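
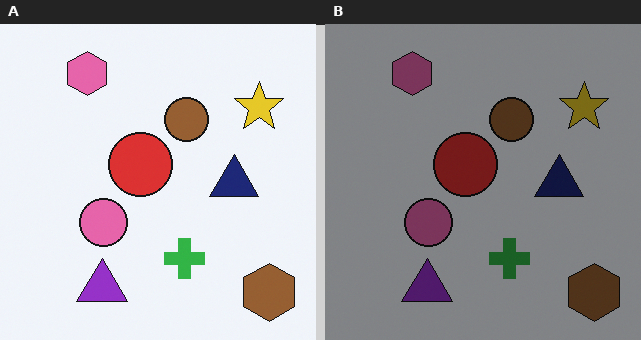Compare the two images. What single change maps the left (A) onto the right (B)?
It was substantially darkened.

Every pixel — background and shapes alike — is uniformly darkened.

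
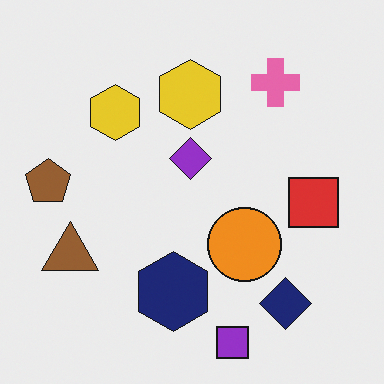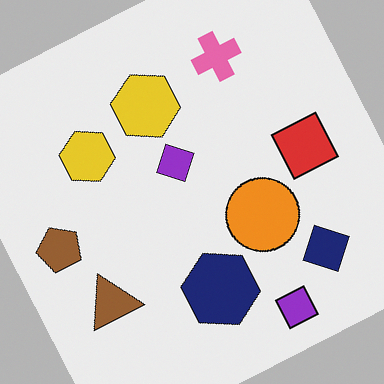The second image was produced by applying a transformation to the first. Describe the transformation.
The transformation is: rotated counter-clockwise by a clearly visible amount.

Every shape is tilted by the same angle and the image corners show triangular fill wedges — a whole-image rotation by a non-right angle.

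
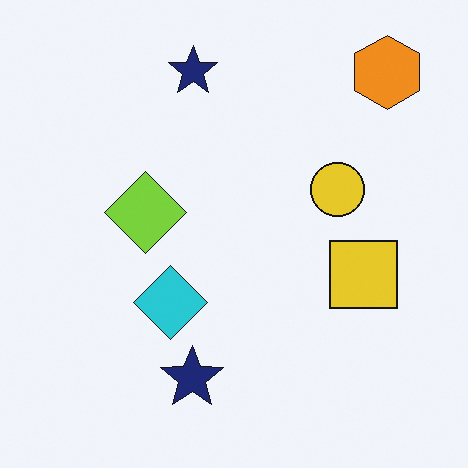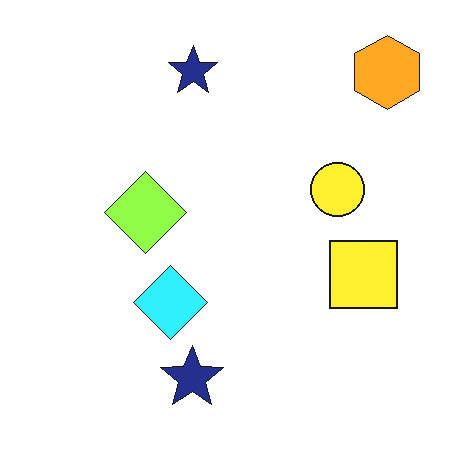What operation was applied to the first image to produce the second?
The second image is the first slightly brightened.

Every pixel — background and shapes alike — is uniformly brightened.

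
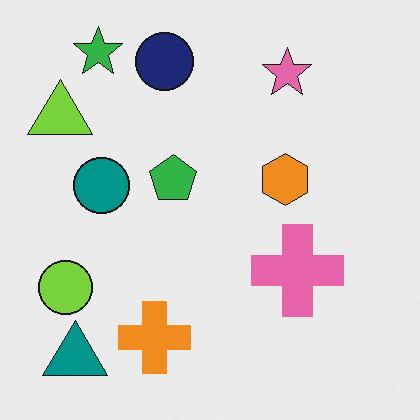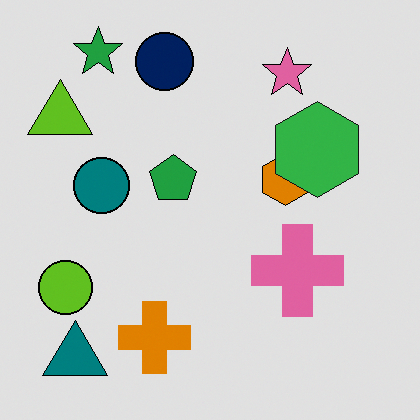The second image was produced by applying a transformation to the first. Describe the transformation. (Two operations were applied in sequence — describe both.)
The image was moderately posterized, then overlaid with an additional green hexagon.

Each flat color has snapped to a coarser quantized level — most visibly, the near-white background has dropped to a flat grey. A green hexagon appears in the second image that is absent from the first.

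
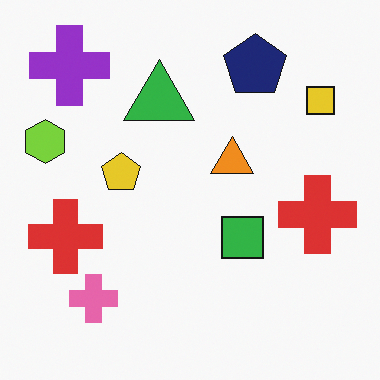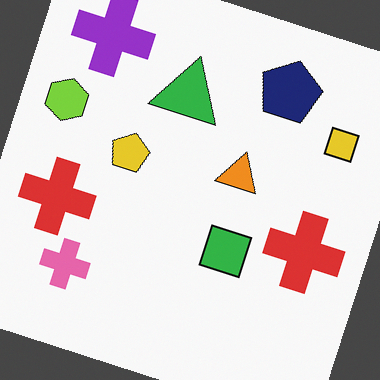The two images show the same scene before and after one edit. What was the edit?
The second image is the first rotated clockwise by a clearly visible amount.

Every shape is tilted by the same angle and the image corners show triangular fill wedges — a whole-image rotation by a non-right angle.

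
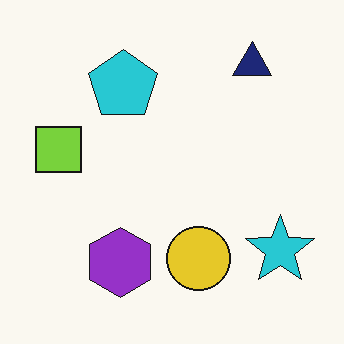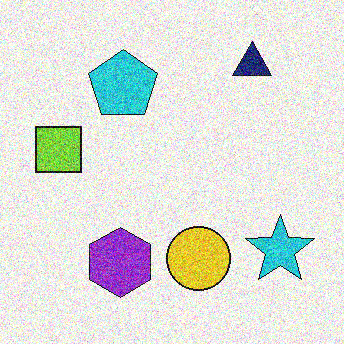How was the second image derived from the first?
The second image is the first degraded with a thick layer of grain.

Random speckle covers the whole image, including the flat background.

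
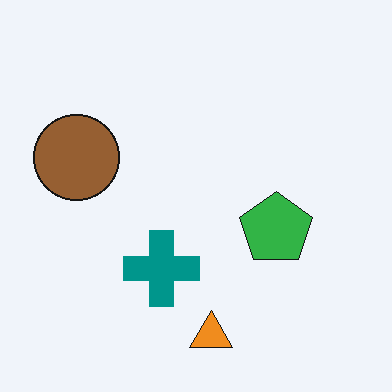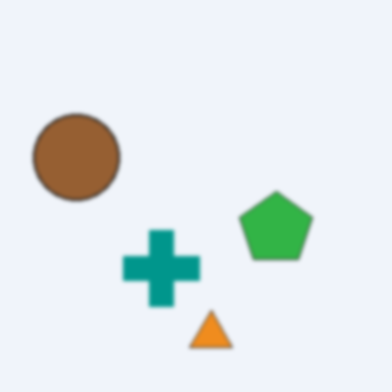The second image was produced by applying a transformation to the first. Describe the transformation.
The image was slightly softened.

Shape edges and outlines are uniformly softened across the whole image.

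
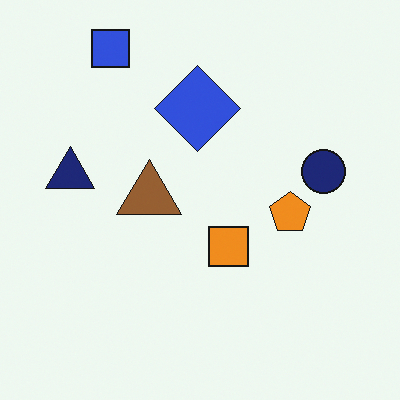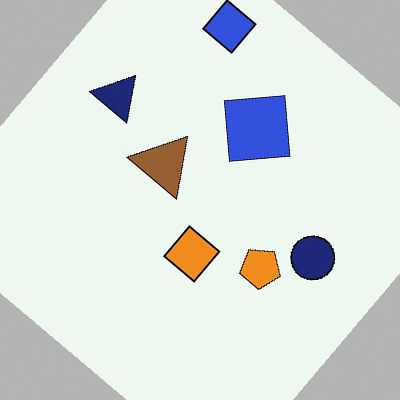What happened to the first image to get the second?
The second image is the first rotated clockwise by a large amount — several tens of degrees.

Every shape is tilted by the same angle and the image corners show triangular fill wedges — a whole-image rotation by a non-right angle.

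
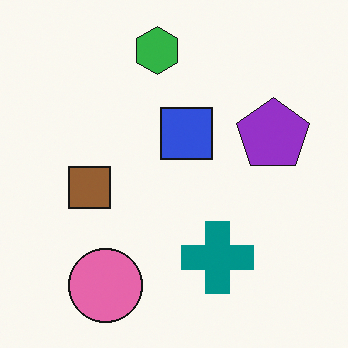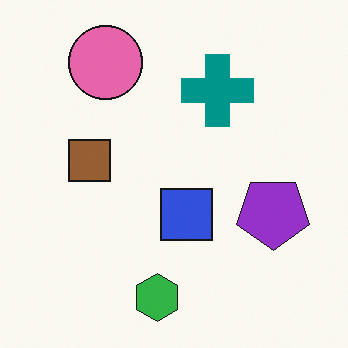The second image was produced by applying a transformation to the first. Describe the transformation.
The transformation is: flipped vertically (top ↔ bottom).

The green hexagon is in the top of the first image and the bottom of the second — shapes on opposite sides of the horizontal midline have swapped in a mirror flip.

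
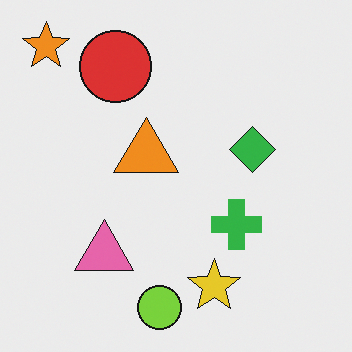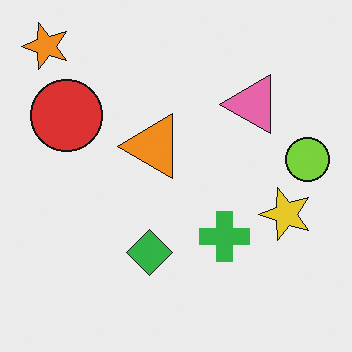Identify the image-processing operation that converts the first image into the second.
The transformation is: transposed (reflected across the top-left ↔ bottom-right diagonal).

Shapes have swapped their row and column positions — what was in the top-right is now in the bottom-left — a diagonal reflection.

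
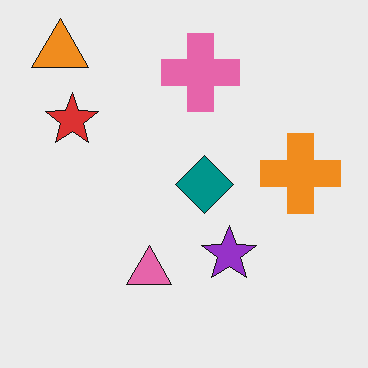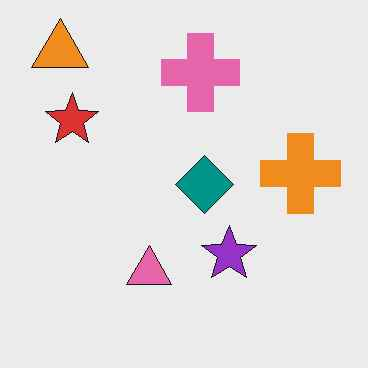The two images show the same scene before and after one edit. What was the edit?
JPEG-compressed with visible artifacts.

Blocky 8×8 compression artifacts appear around shape edges and the flat background shows ringing — characteristic JPEG degradation.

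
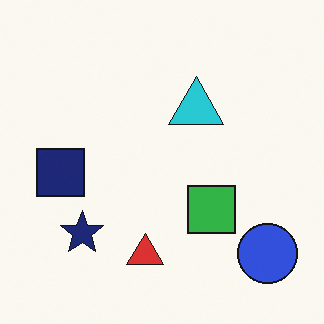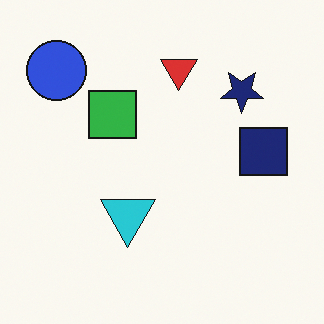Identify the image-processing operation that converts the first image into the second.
It was rotated 180°.

The blue circle sits in the bottom-right of the first image and the top-left of the second — consistent with a whole-image 180° rotation.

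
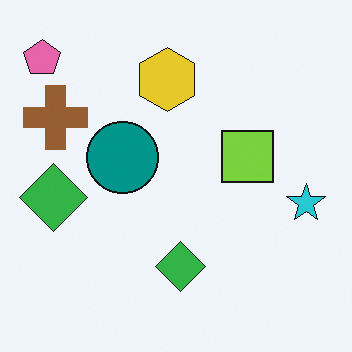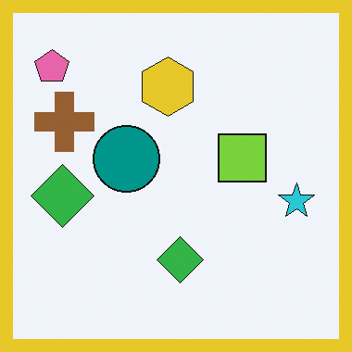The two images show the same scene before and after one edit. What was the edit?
The second image is the first framed with a yellow border.

A solid yellow frame runs around the edge of the second image, with the content slightly shrunk inside it.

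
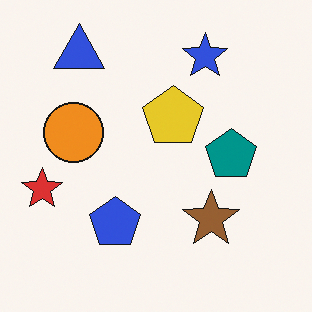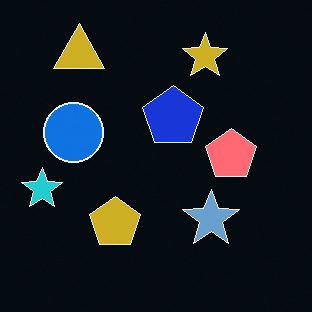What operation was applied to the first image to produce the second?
The second image is the first color-inverted (negative).

The light background has become dark and every shape's color is its complement — a photographic negative.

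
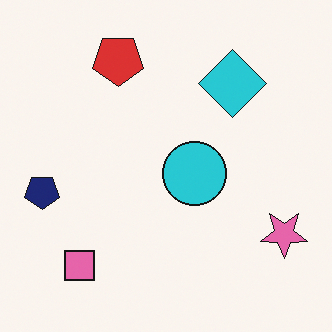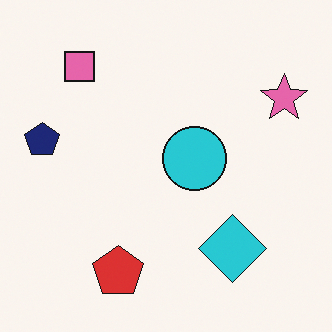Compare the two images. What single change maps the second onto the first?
Flipped vertically (top ↔ bottom).

The red pentagon is in the bottom of the second image and the top of the first — shapes on opposite sides of the horizontal midline have swapped in a mirror flip.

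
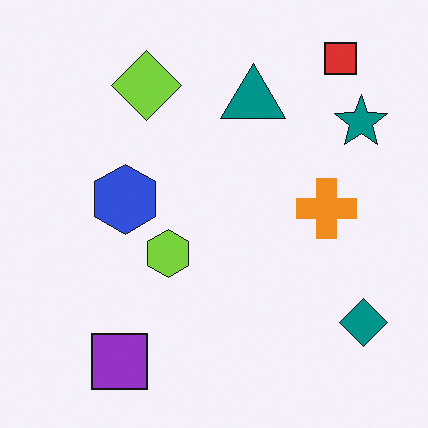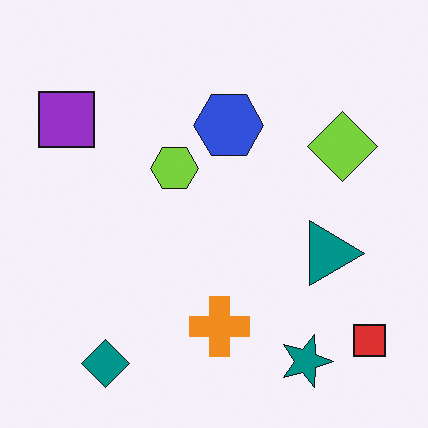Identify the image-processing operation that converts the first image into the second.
The second image is the first rotated 90° clockwise.

The red square sits in the top-right of the first image and the bottom-right of the second — consistent with a whole-image 90° clockwise rotation.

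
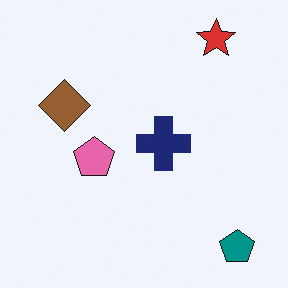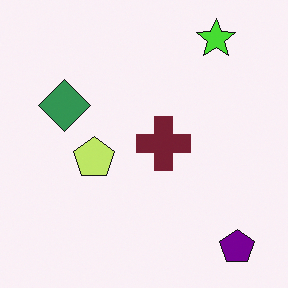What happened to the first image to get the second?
The second image is the first hue-shifted noticeably.

Every shape's color has rotated by the same amount around the hue wheel — a uniform hue shift.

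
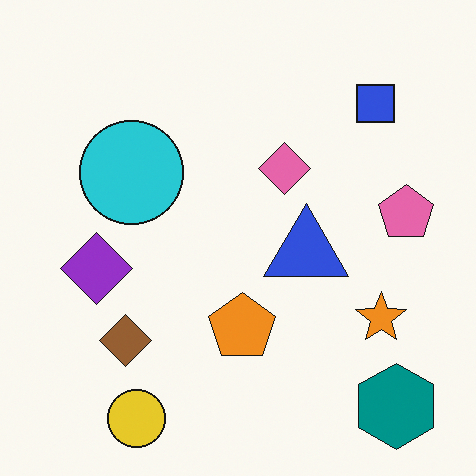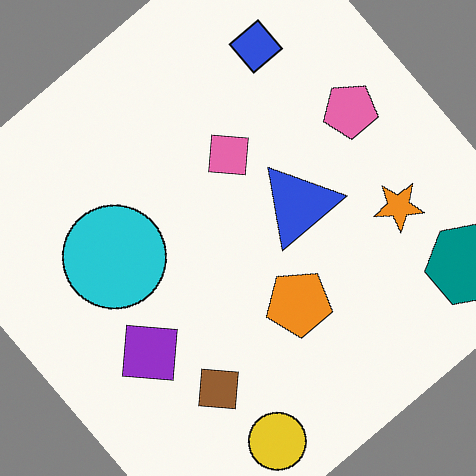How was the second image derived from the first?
The second image is the first rotated counter-clockwise by a large amount — several tens of degrees.

Every shape is tilted by the same angle and the image corners show triangular fill wedges — a whole-image rotation by a non-right angle.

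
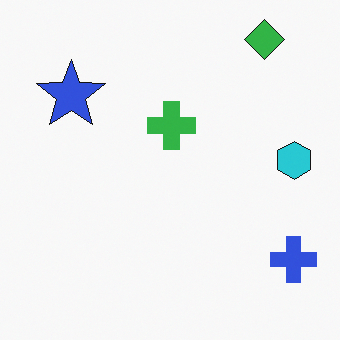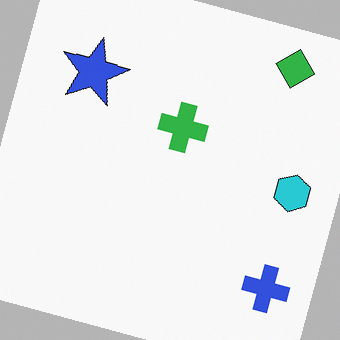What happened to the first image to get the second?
The transformation is: rotated clockwise by a moderate amount.

Every shape is tilted by the same angle and the image corners show triangular fill wedges — a whole-image rotation by a non-right angle.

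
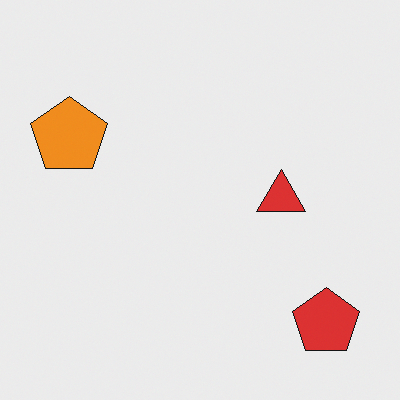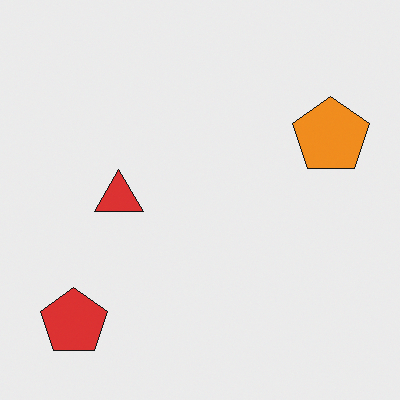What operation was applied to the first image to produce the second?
The image was flipped horizontally (left ↔ right).

The orange pentagon is in the left of the first image and the right of the second — shapes on opposite sides of the vertical midline have swapped in a mirror flip.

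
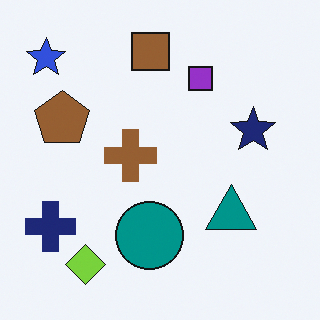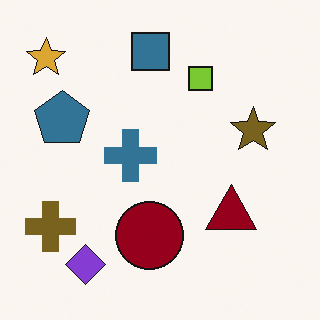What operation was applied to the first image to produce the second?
The image was hue-shifted through roughly half the color wheel.

Every shape's color has rotated by the same amount around the hue wheel — a uniform hue shift.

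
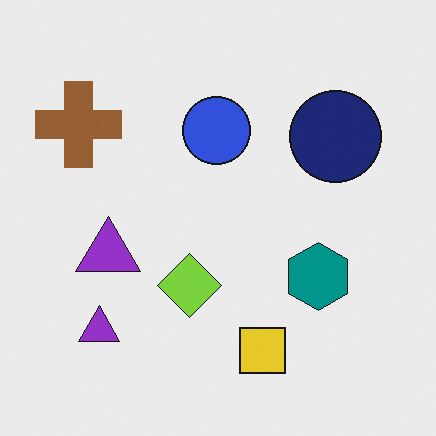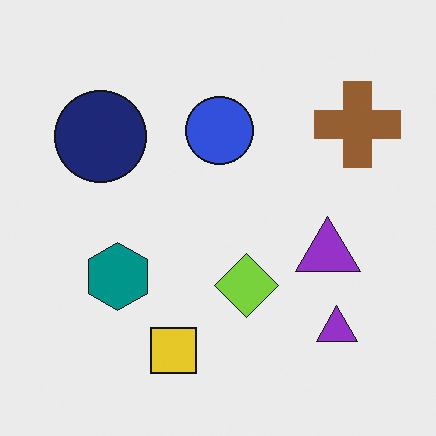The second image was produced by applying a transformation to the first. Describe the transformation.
The second image is the first flipped horizontally (left ↔ right).

The brown cross is in the top-left of the first image and the top-right of the second — shapes on opposite sides of the vertical midline have swapped in a mirror flip.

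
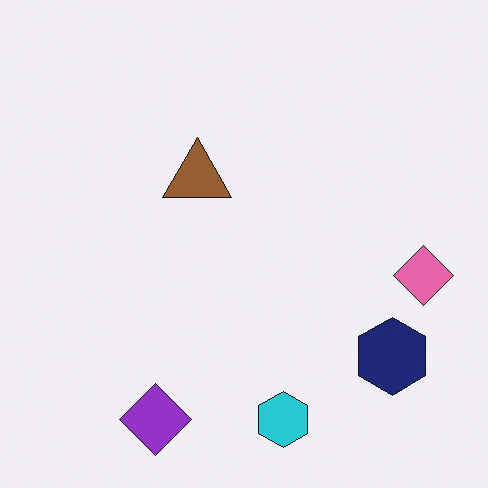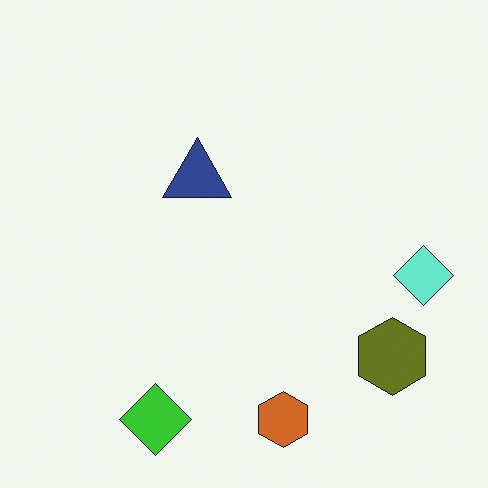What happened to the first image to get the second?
It was hue-shifted by a large amount.

Every shape's color has rotated by the same amount around the hue wheel — a uniform hue shift.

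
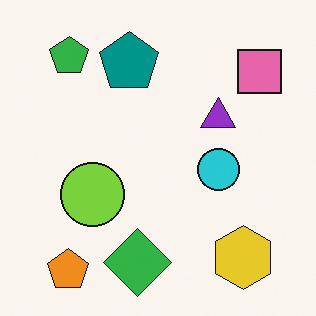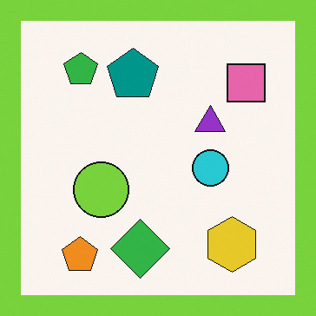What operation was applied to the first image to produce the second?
This is the original image framed with a lime border.

A solid lime frame runs around the edge of the second image, with the content slightly shrunk inside it.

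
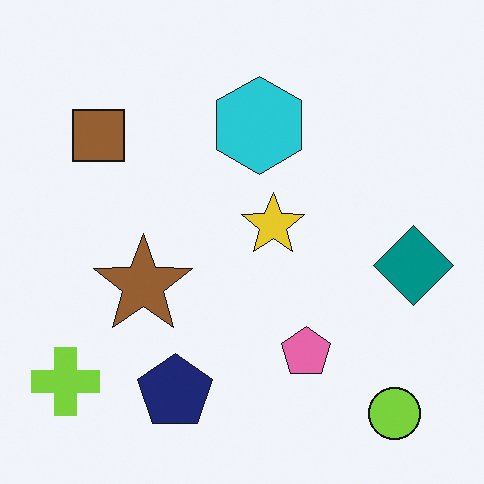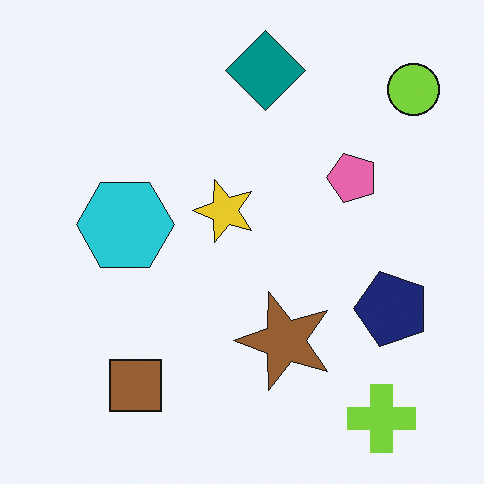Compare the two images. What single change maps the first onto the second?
The second image is the first rotated 90° counter-clockwise.

The lime circle sits in the bottom-right of the first image and the top-right of the second — consistent with a whole-image 90° counter-clockwise rotation.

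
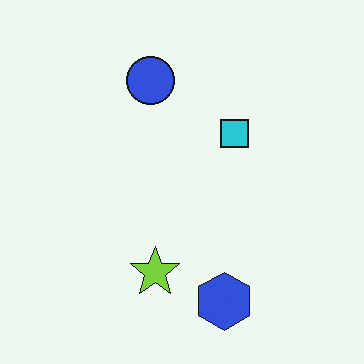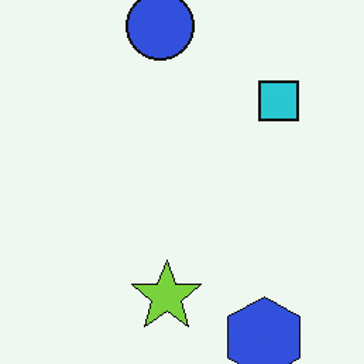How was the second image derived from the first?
Cropped to a modestly smaller region and rescaled.

The visible shapes are larger and the field of view is narrower; shapes near the original edges may be partly or wholly outside the frame — a crop-and-rescale.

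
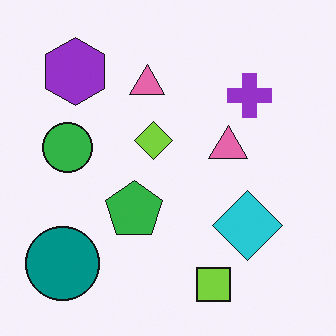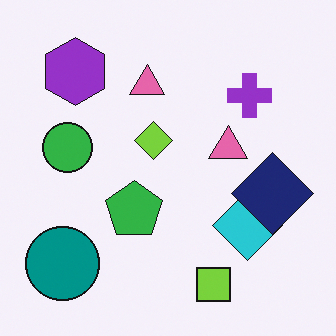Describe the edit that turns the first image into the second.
This is the original image overlaid with an additional navy diamond.

A navy diamond appears in the second image that is absent from the first.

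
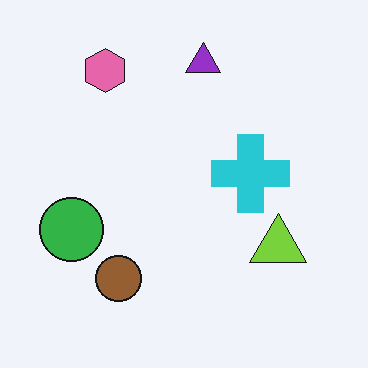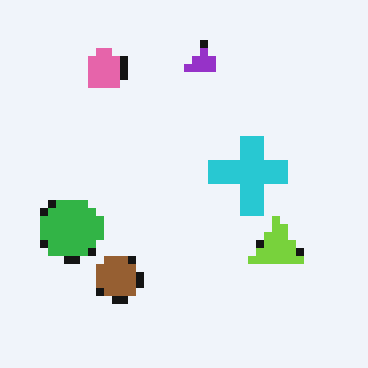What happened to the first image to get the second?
This is the original image moderately pixelated.

Shapes are reduced to large square blocks; fine edges and outlines are lost — a downscale-then-upscale (mosaic) effect.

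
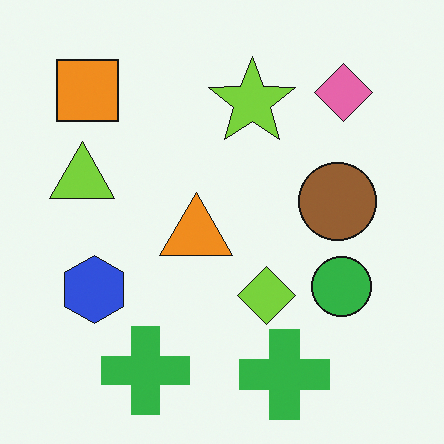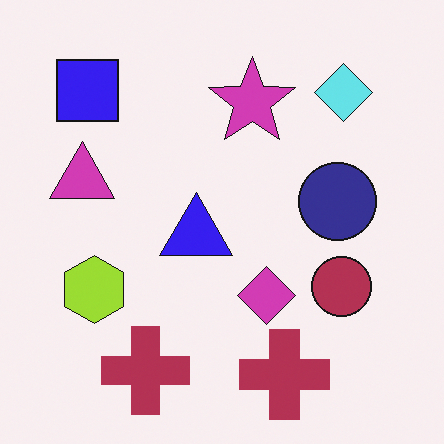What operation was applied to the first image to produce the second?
It was hue-shifted by a large amount.

Every shape's color has rotated by the same amount around the hue wheel — a uniform hue shift.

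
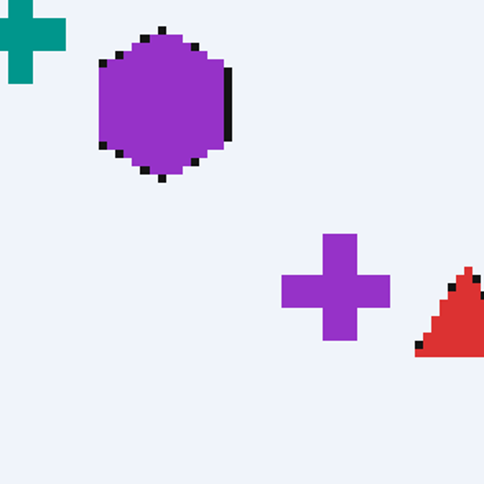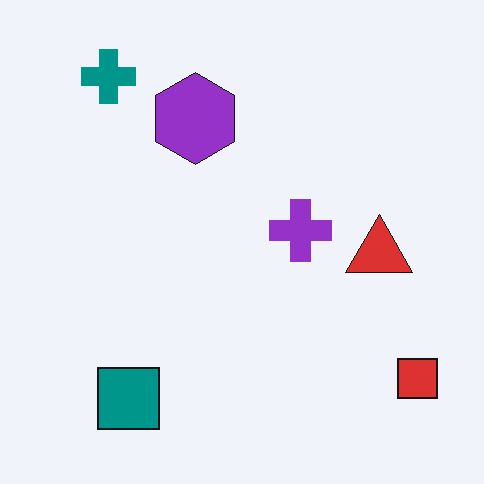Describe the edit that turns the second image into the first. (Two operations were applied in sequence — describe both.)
It was lightly pixelated (a mild mosaic effect), then cropped to a noticeably smaller region and rescaled.

Shapes are reduced to large square blocks; fine edges and outlines are lost — a downscale-then-upscale (mosaic) effect. The visible shapes are larger and the field of view is narrower; shapes near the original edges may be partly or wholly outside the frame — a crop-and-rescale.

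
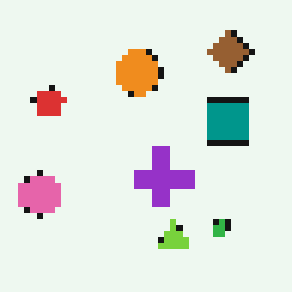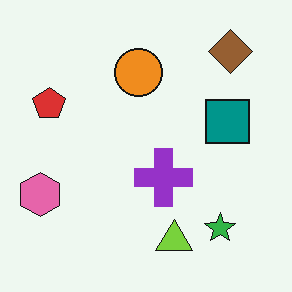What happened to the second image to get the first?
The image was pixelated into visible square blocks.

Shapes are reduced to large square blocks; fine edges and outlines are lost — a downscale-then-upscale (mosaic) effect.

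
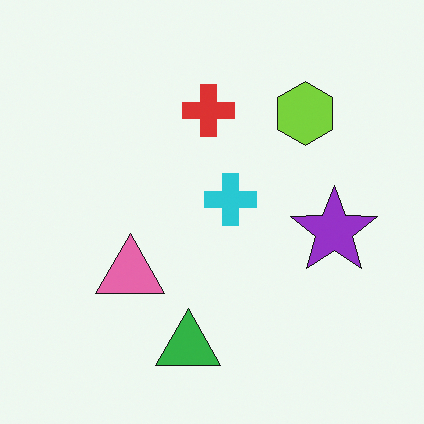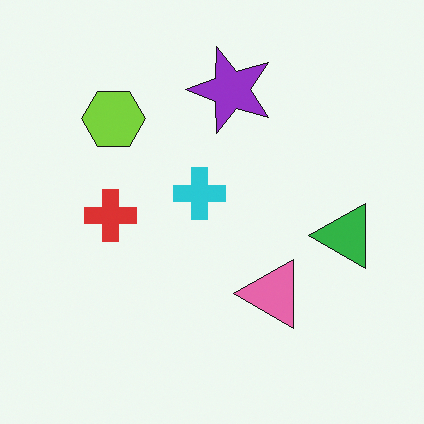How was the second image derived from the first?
The image was rotated 90° counter-clockwise.

The green triangle sits in the bottom of the first image and the right of the second — consistent with a whole-image 90° counter-clockwise rotation.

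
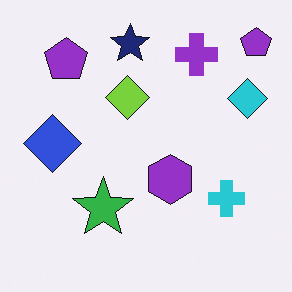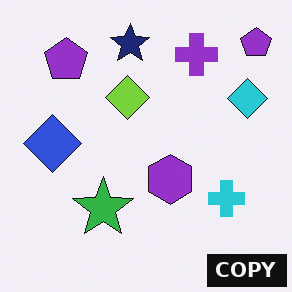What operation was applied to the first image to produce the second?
The second image is the first watermarked with the text "COPY" in the lower-right corner.

A dark label reading "COPY" appears in the lower-right corner.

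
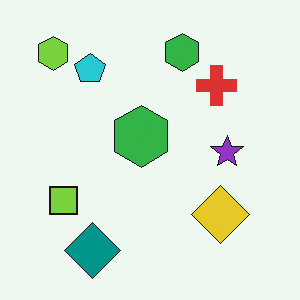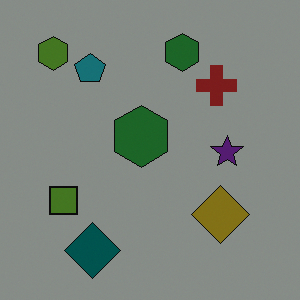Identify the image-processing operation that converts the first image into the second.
The second image is the first noticeably darkened.

Every pixel — background and shapes alike — is uniformly darkened.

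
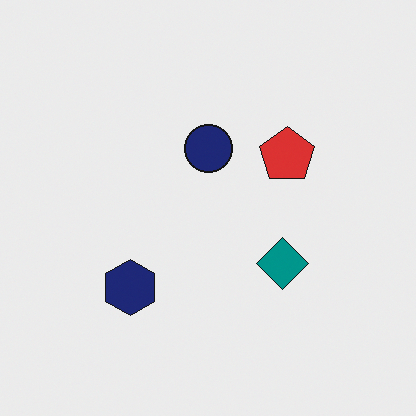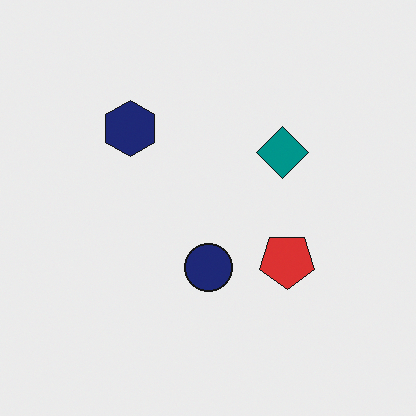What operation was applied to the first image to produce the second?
This is the original image flipped vertically (top ↔ bottom).

The navy hexagon is in the bottom-left of the first image and the top-left of the second — shapes on opposite sides of the horizontal midline have swapped in a mirror flip.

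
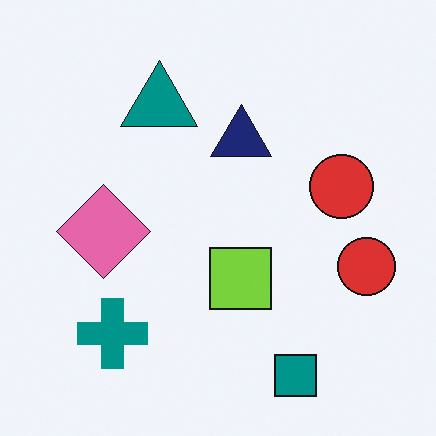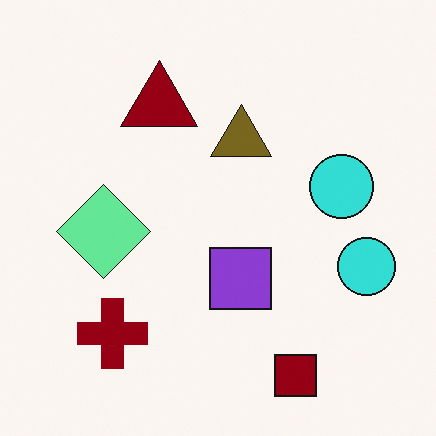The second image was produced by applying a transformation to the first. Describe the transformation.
This is the original image hue-shifted by a large amount.

Every shape's color has rotated by the same amount around the hue wheel — a uniform hue shift.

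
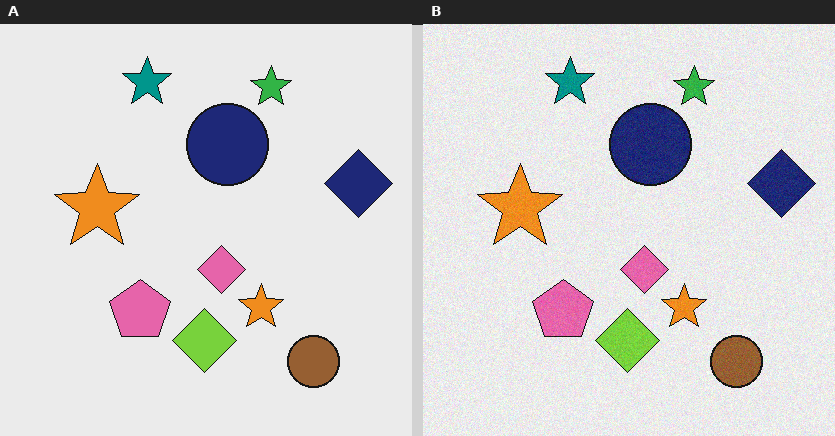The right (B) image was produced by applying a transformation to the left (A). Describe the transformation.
Degraded with subtle gaussian noise.

Random speckle covers the whole image, including the flat background.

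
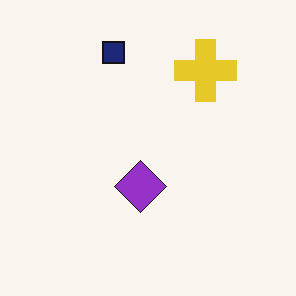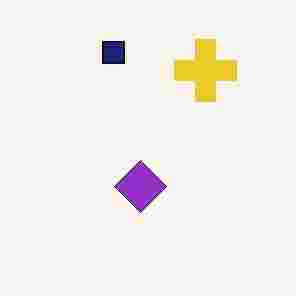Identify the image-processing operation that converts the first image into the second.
Heavily JPEG-compressed with obvious blocking artifacts.

Blocky 8×8 compression artifacts appear around shape edges and the flat background shows ringing — characteristic JPEG degradation.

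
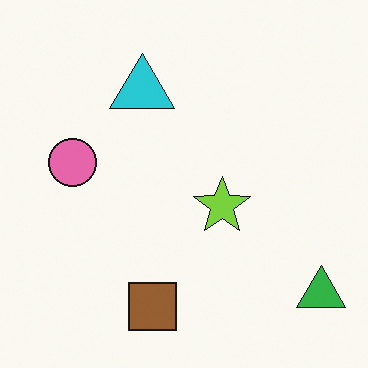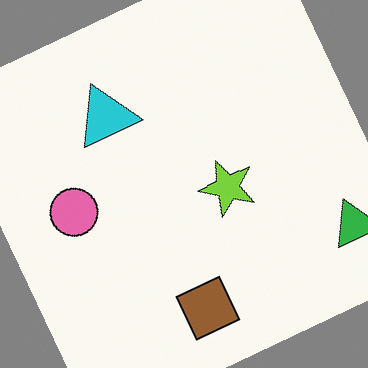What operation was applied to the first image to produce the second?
This is the original image rotated counter-clockwise by a clearly visible amount.

Every shape is tilted by the same angle and the image corners show triangular fill wedges — a whole-image rotation by a non-right angle.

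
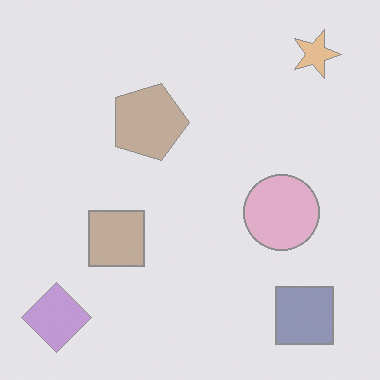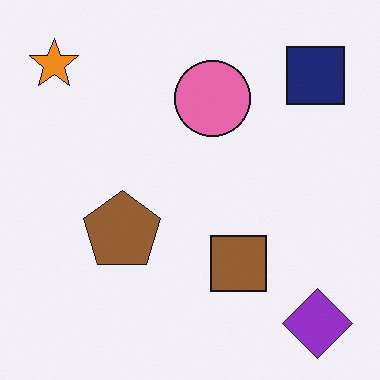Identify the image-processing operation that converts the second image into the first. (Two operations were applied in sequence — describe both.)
The image was rotated 90° clockwise, then washed out (contrast reduced).

The orange star sits in the top-left of the second image and the top-right of the first — consistent with a whole-image 90° clockwise rotation. Tones are pushed toward mid-grey across the whole image — a global contrast change.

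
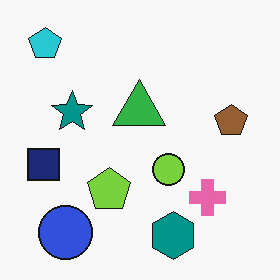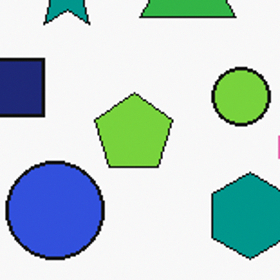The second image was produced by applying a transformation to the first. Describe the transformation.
Cropped to a noticeably smaller region and rescaled.

The visible shapes are larger and the field of view is narrower; shapes near the original edges may be partly or wholly outside the frame — a crop-and-rescale.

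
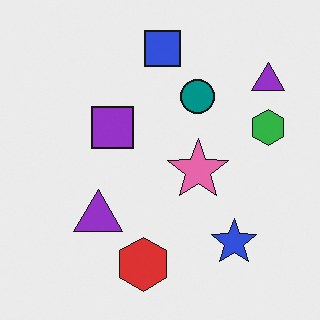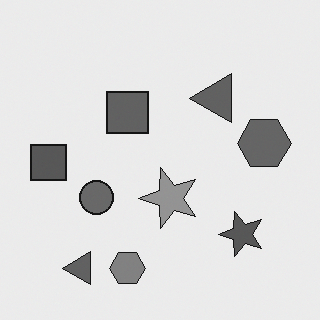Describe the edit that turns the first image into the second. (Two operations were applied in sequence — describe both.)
The transformation is: converted to grayscale, then transposed (reflected across the top-left ↔ bottom-right diagonal).

All color is removed — every shape is now a shade of grey. Shapes have swapped their row and column positions — what was in the top-right is now in the bottom-left — a diagonal reflection.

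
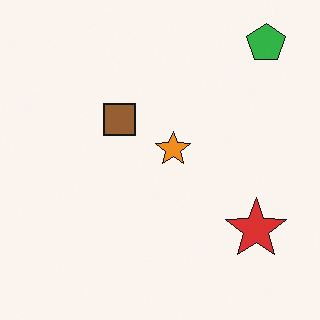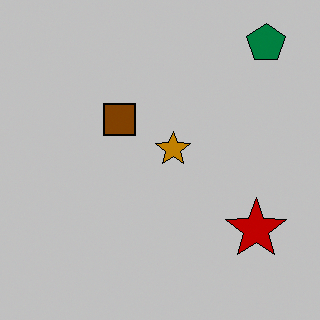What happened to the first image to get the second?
It was heavily posterized to just a handful of flat colors.

Each flat color has snapped to a coarser quantized level — most visibly, the near-white background has dropped to a flat grey.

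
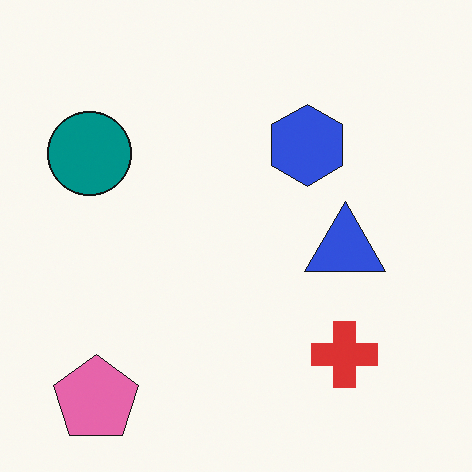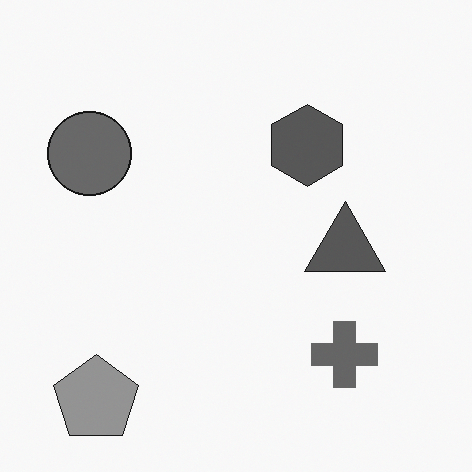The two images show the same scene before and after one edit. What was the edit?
This is the original image converted to grayscale.

All color is removed — every shape is now a shade of grey.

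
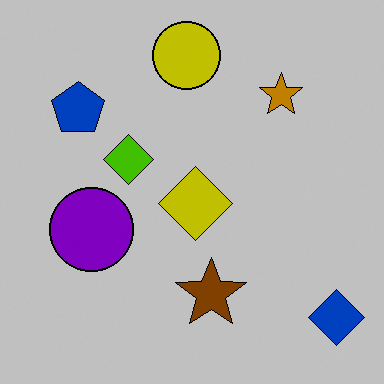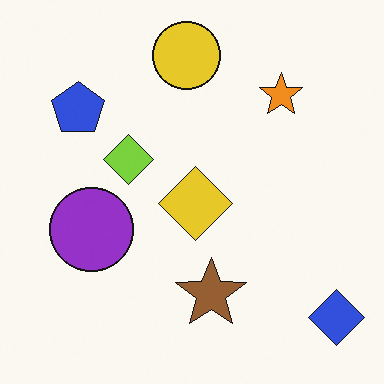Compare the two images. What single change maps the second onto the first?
This is the original image heavily posterized to just a handful of flat colors.

Each flat color has snapped to a coarser quantized level — most visibly, the near-white background has dropped to a flat grey.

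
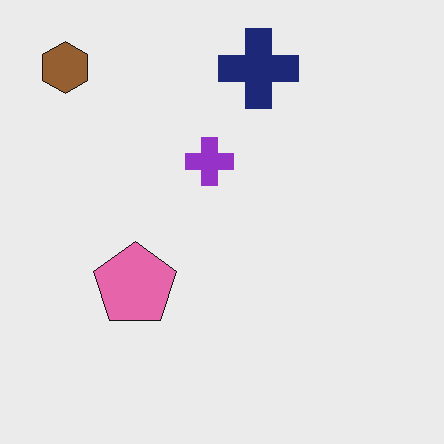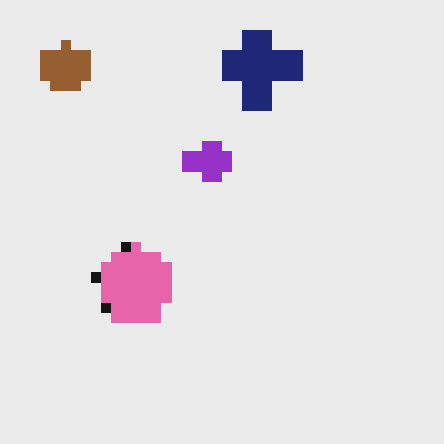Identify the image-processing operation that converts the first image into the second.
It was heavily pixelated into large blocks.

Shapes are reduced to large square blocks; fine edges and outlines are lost — a downscale-then-upscale (mosaic) effect.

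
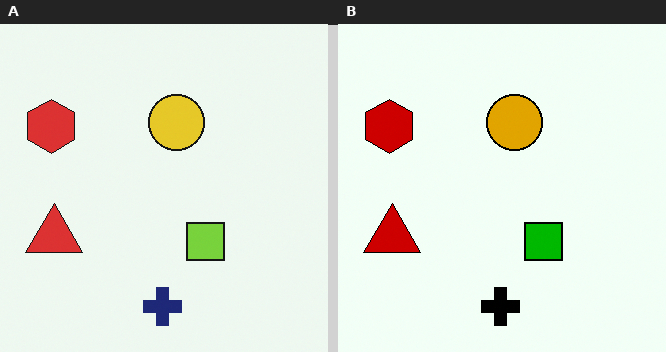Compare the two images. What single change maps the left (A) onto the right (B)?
This is the original image boosted in contrast.

Tones are pushed away from mid-grey across the whole image — a global contrast change.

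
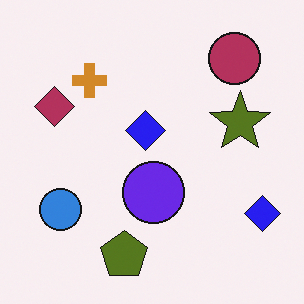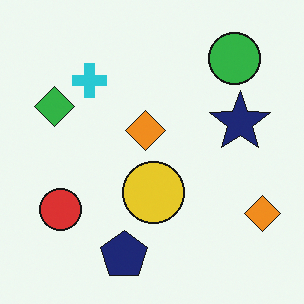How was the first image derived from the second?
Hue-shifted by a large amount.

Every shape's color has rotated by the same amount around the hue wheel — a uniform hue shift.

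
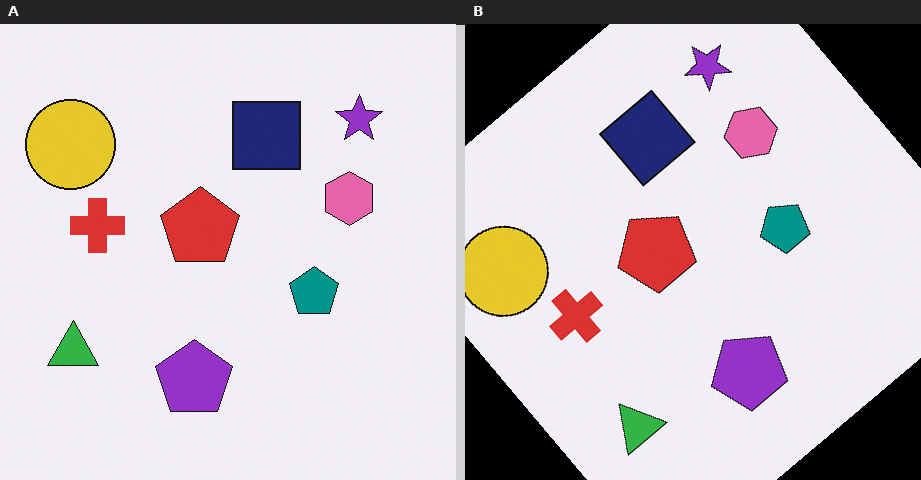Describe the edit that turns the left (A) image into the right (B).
Rotated counter-clockwise by a large amount — several tens of degrees.

Every shape is tilted by the same angle and the image corners show triangular fill wedges — a whole-image rotation by a non-right angle.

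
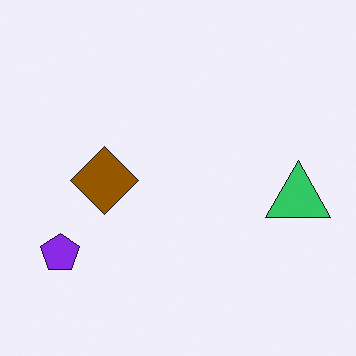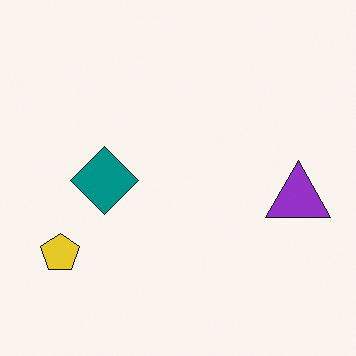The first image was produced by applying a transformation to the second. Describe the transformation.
The first image is the second hue-shifted by a large amount.

Every shape's color has rotated by the same amount around the hue wheel — a uniform hue shift.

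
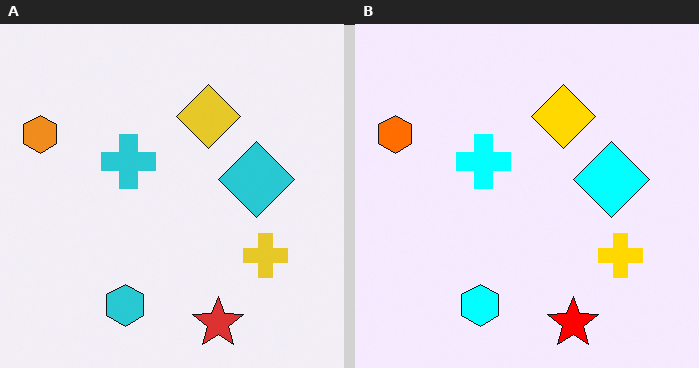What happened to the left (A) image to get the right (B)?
The transformation is: heavily oversaturated.

All colors are more vivid — a global saturation change.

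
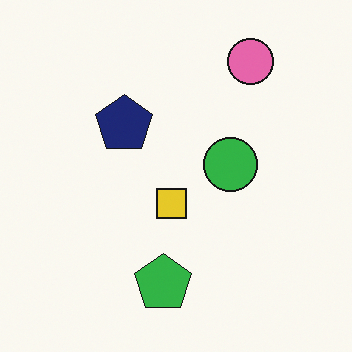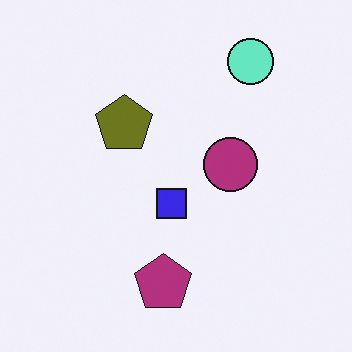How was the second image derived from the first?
It was hue-shifted by a large amount.

Every shape's color has rotated by the same amount around the hue wheel — a uniform hue shift.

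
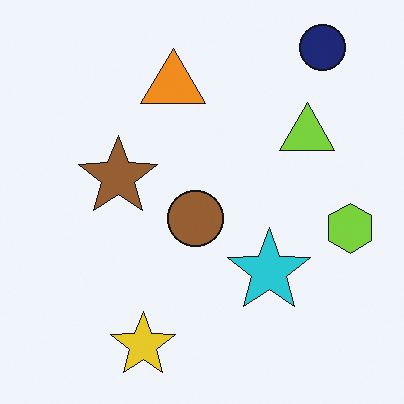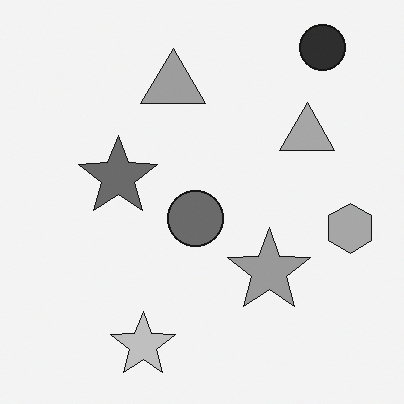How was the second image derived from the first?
The transformation is: converted to grayscale.

All color is removed — every shape is now a shade of grey.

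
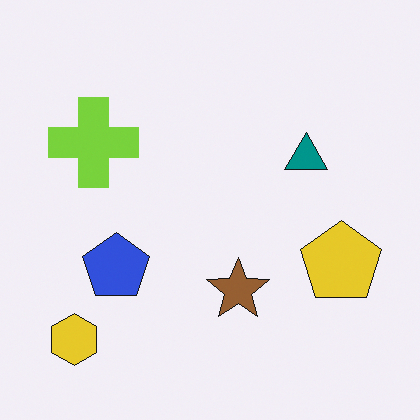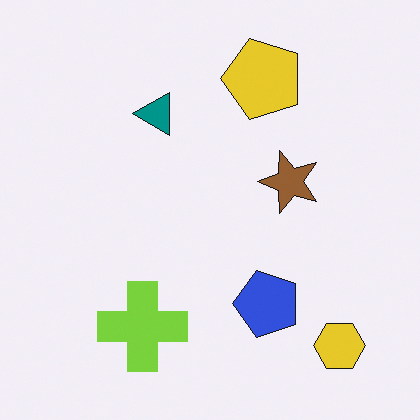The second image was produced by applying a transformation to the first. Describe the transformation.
Rotated 90° counter-clockwise.

The yellow hexagon sits in the bottom-left of the first image and the bottom-right of the second — consistent with a whole-image 90° counter-clockwise rotation.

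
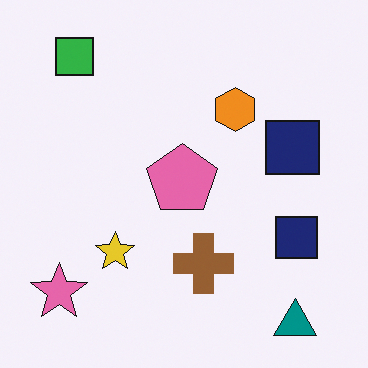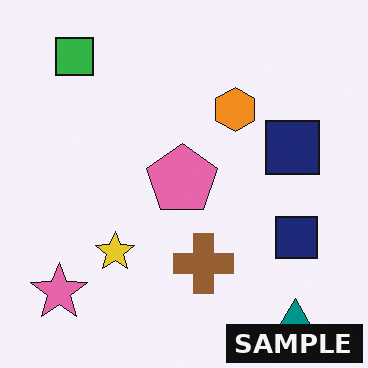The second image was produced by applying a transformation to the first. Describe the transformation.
The transformation is: watermarked with the text "SAMPLE" in the lower-right corner.

A dark label reading "SAMPLE" appears in the lower-right corner.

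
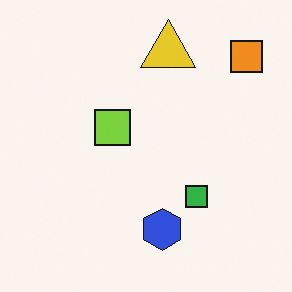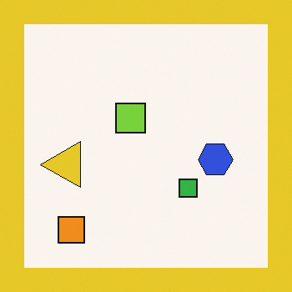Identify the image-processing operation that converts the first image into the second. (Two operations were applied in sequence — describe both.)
Transposed (reflected across the top-left ↔ bottom-right diagonal), then framed with a yellow border.

Shapes have swapped their row and column positions — what was in the top-right is now in the bottom-left — a diagonal reflection. A solid yellow frame runs around the edge of the second image, with the content slightly shrunk inside it.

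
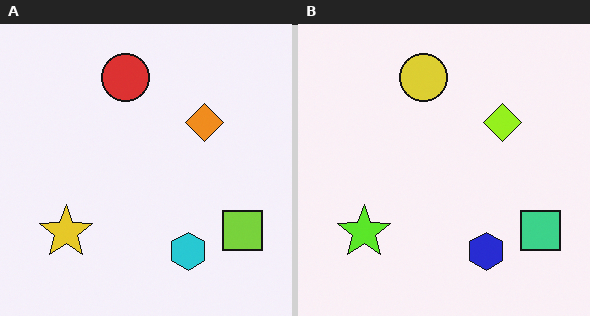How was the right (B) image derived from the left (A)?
The right (B) image is the left (A) hue-shifted slightly.

Every shape's color has rotated by the same amount around the hue wheel — a uniform hue shift.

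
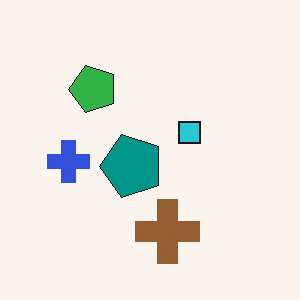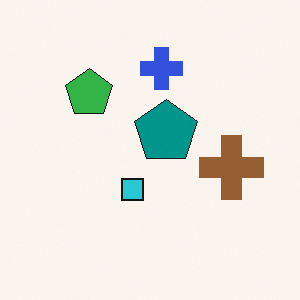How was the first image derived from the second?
The first image is the second transposed (reflected across the top-left ↔ bottom-right diagonal).

Shapes have swapped their row and column positions — what was in the top-right is now in the bottom-left — a diagonal reflection.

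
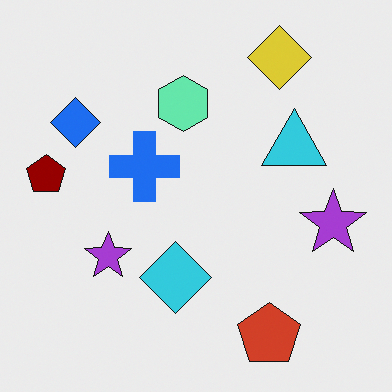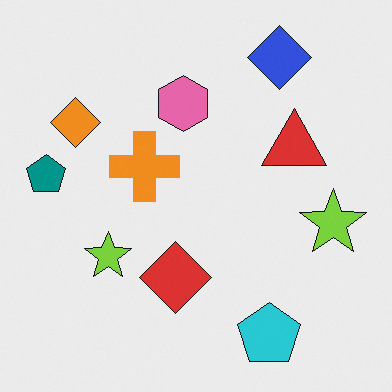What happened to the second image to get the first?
It was hue-shifted through roughly half the color wheel.

Every shape's color has rotated by the same amount around the hue wheel — a uniform hue shift.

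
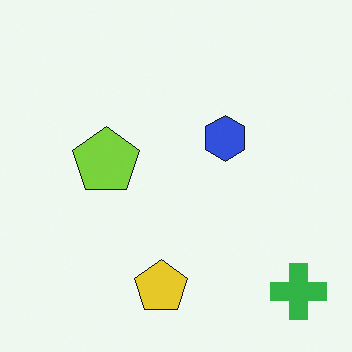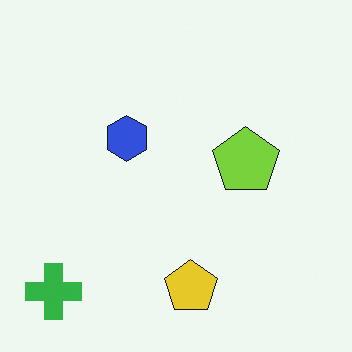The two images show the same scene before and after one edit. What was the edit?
The image was flipped horizontally (left ↔ right).

The green cross is in the bottom-right of the first image and the bottom-left of the second — shapes on opposite sides of the vertical midline have swapped in a mirror flip.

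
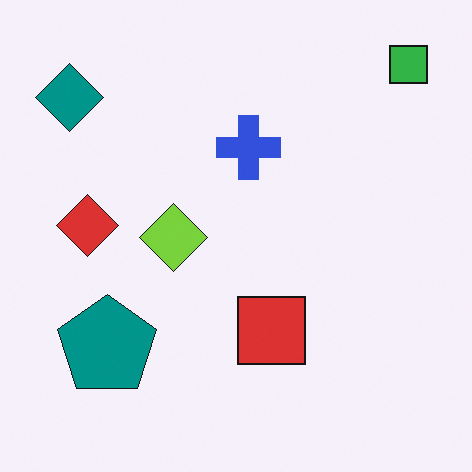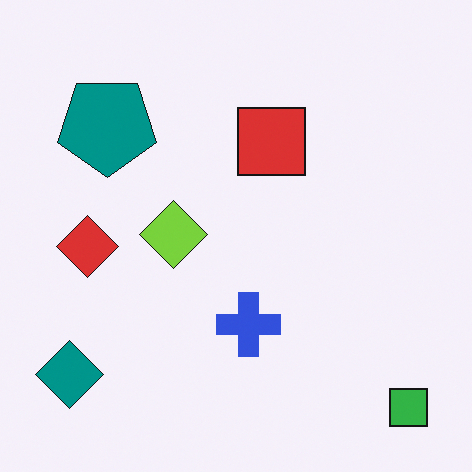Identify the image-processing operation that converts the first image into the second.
This is the original image flipped vertically (top ↔ bottom).

The green square is in the top-right of the first image and the bottom-right of the second — shapes on opposite sides of the horizontal midline have swapped in a mirror flip.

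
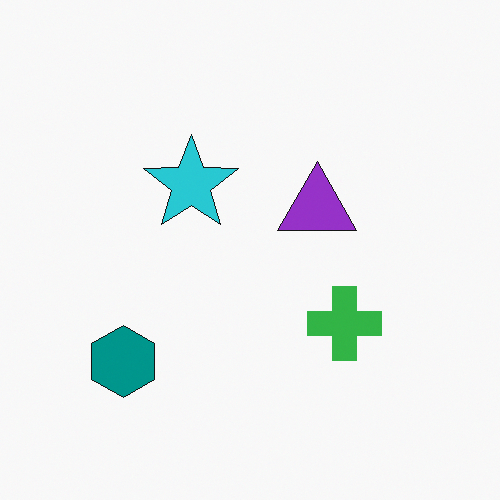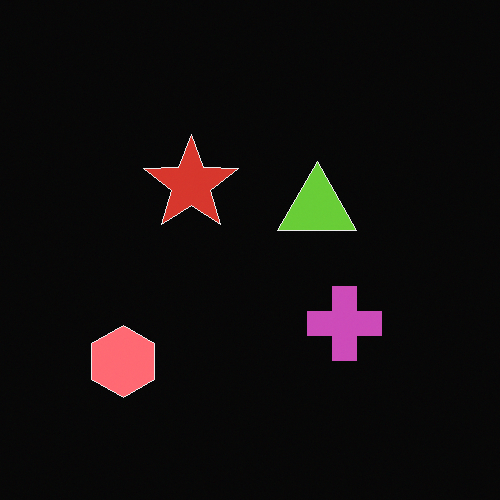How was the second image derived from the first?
Color-inverted (negative).

The light background has become dark and every shape's color is its complement — a photographic negative.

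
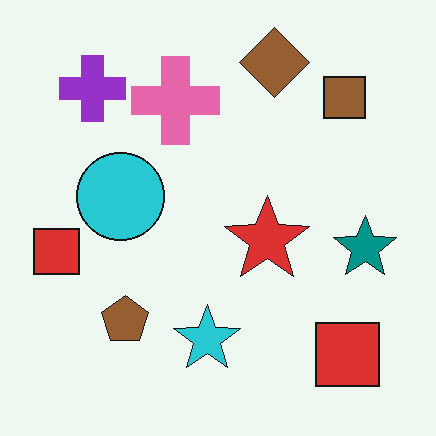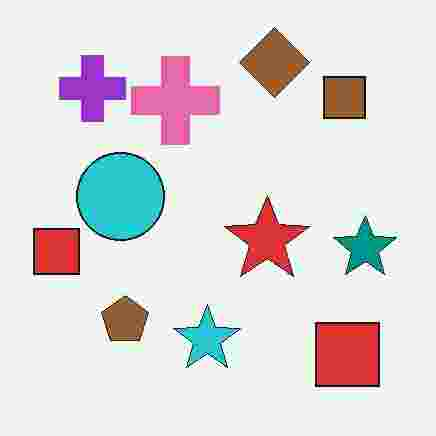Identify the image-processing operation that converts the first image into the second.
The image was heavily JPEG-compressed with obvious blocking artifacts.

Blocky 8×8 compression artifacts appear around shape edges and the flat background shows ringing — characteristic JPEG degradation.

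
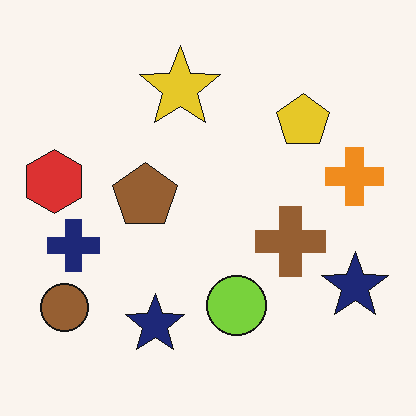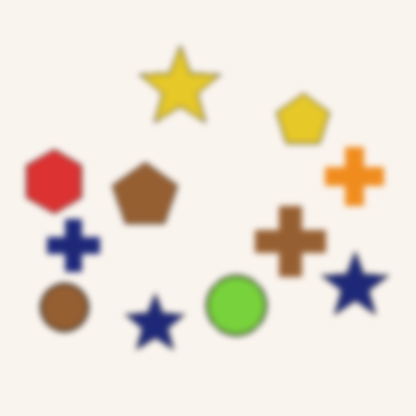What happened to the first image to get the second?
Noticeably gaussian-blurred.

Shape edges and outlines are uniformly softened across the whole image.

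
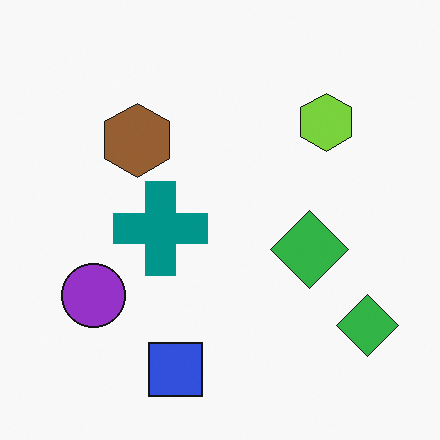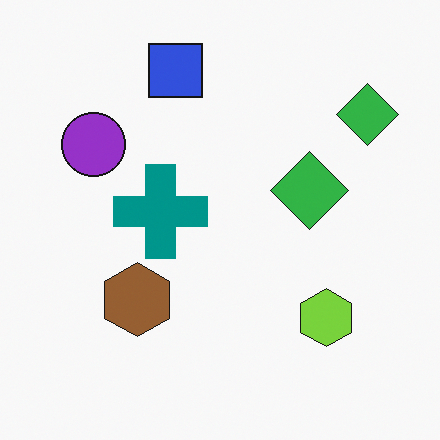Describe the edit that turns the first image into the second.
The image was flipped vertically (top ↔ bottom).

The blue square is in the bottom of the first image and the top of the second — shapes on opposite sides of the horizontal midline have swapped in a mirror flip.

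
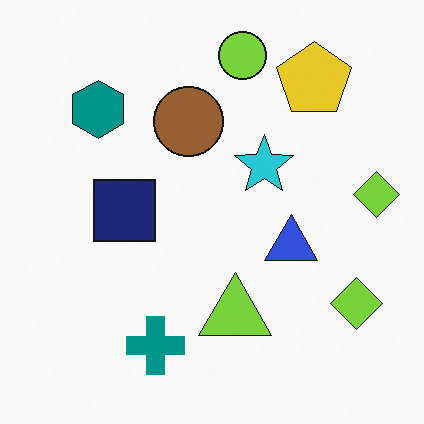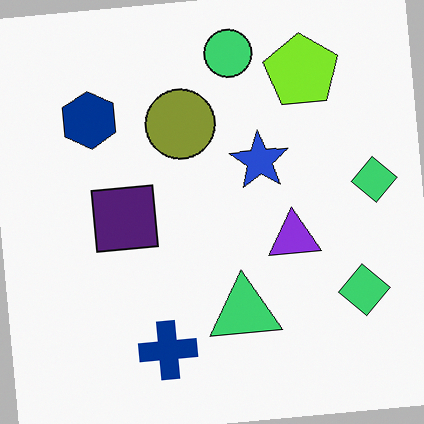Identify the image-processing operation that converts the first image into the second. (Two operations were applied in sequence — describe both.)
This is the original image hue-shifted slightly, then rotated counter-clockwise by a few degrees.

Every shape's color has rotated by the same amount around the hue wheel — a uniform hue shift. Every shape is tilted by the same angle and the image corners show triangular fill wedges — a whole-image rotation by a non-right angle.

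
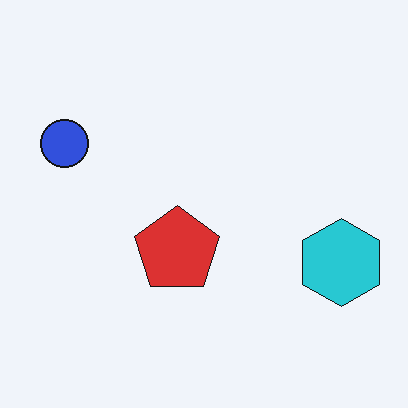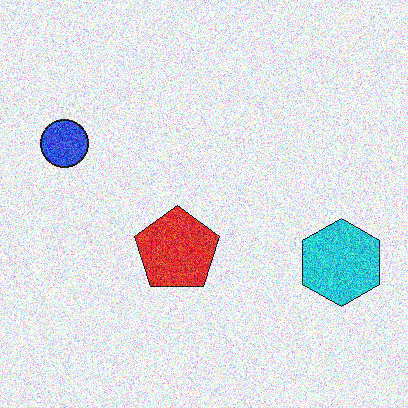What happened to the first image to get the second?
The transformation is: degraded with a thick layer of grain.

Random speckle covers the whole image, including the flat background.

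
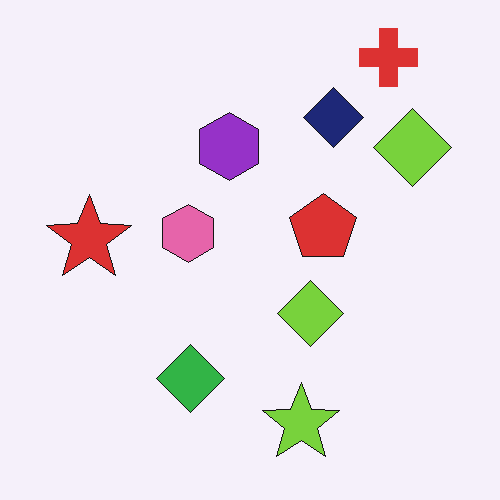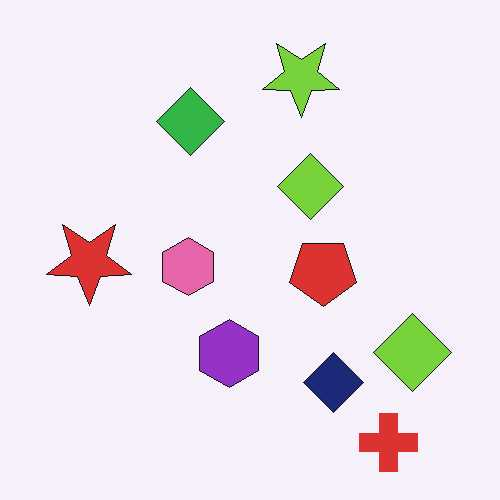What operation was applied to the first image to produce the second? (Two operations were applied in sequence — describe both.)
The transformation is: flipped vertically (top ↔ bottom), then given moderate JPEG compression.

The red cross is in the top-right of the first image and the bottom-right of the second — shapes on opposite sides of the horizontal midline have swapped in a mirror flip. Blocky 8×8 compression artifacts appear around shape edges and the flat background shows ringing — characteristic JPEG degradation.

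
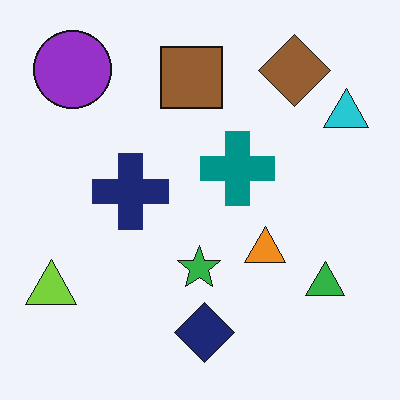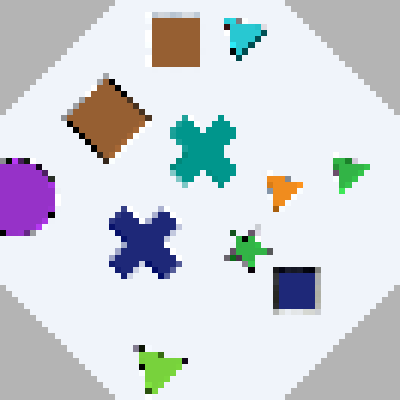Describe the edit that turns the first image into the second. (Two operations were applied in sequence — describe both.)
Rotated counter-clockwise by a large amount — several tens of degrees, then moderately pixelated.

Every shape is tilted by the same angle and the image corners show triangular fill wedges — a whole-image rotation by a non-right angle. Shapes are reduced to large square blocks; fine edges and outlines are lost — a downscale-then-upscale (mosaic) effect.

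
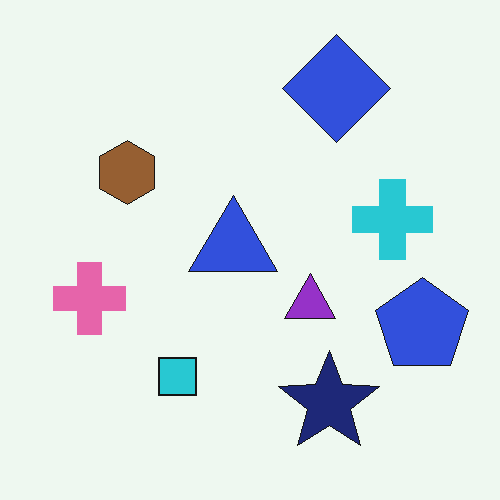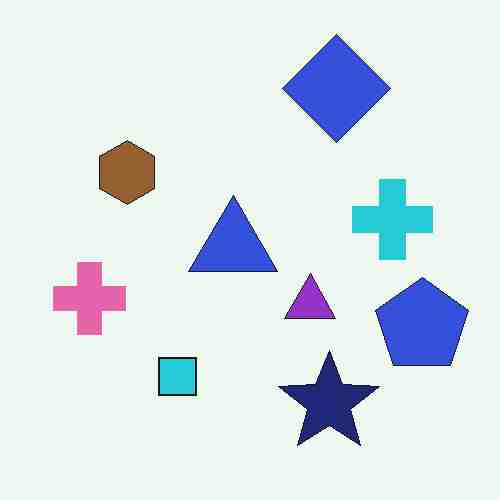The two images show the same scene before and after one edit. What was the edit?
Heavily JPEG-compressed with obvious blocking artifacts.

Blocky 8×8 compression artifacts appear around shape edges and the flat background shows ringing — characteristic JPEG degradation.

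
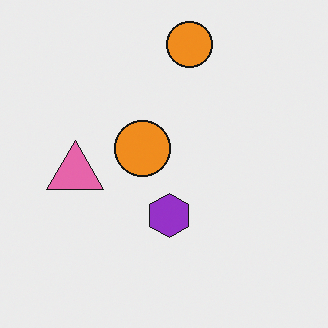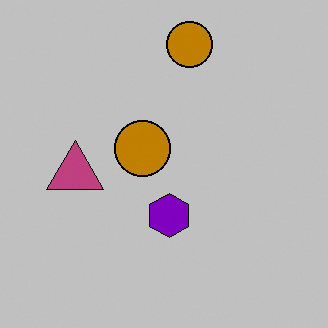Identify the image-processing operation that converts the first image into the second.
The transformation is: heavily posterized to just a handful of flat colors.

Each flat color has snapped to a coarser quantized level — most visibly, the near-white background has dropped to a flat grey.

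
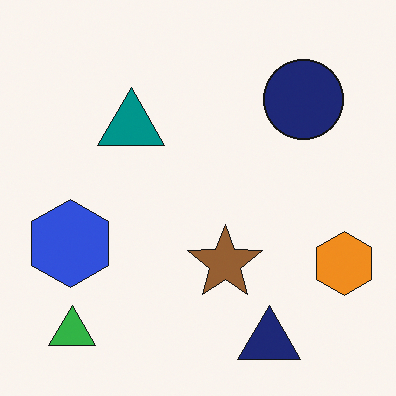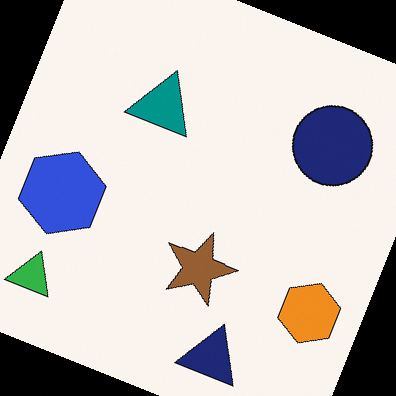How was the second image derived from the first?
The second image is the first rotated clockwise by a moderate amount.

Every shape is tilted by the same angle and the image corners show triangular fill wedges — a whole-image rotation by a non-right angle.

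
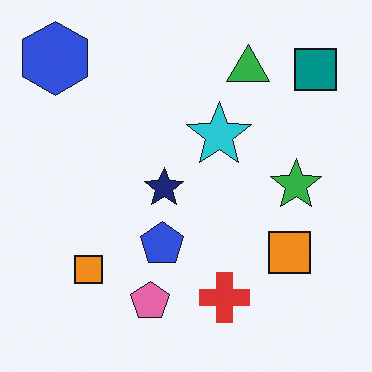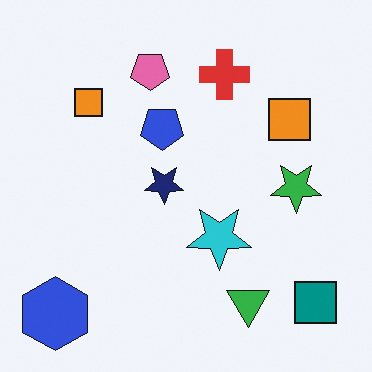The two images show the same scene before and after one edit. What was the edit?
The image was flipped vertically (top ↔ bottom).

The blue hexagon is in the top-left of the first image and the bottom-left of the second — shapes on opposite sides of the horizontal midline have swapped in a mirror flip.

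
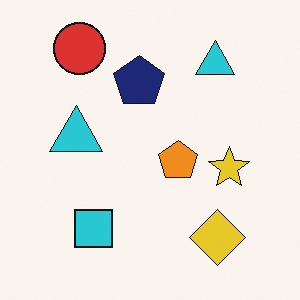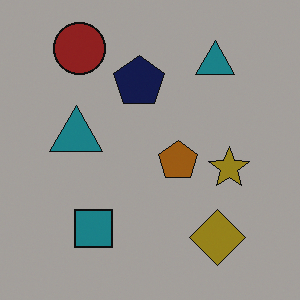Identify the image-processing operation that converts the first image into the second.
It was substantially darkened.

Every pixel — background and shapes alike — is uniformly darkened.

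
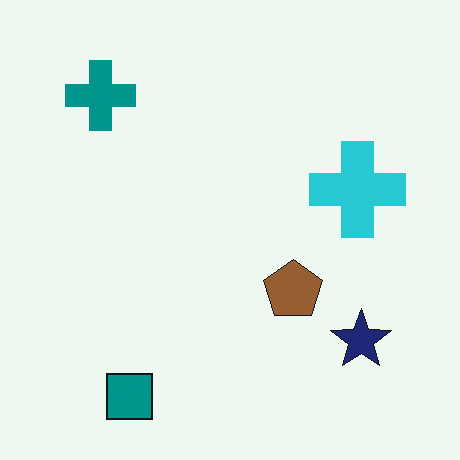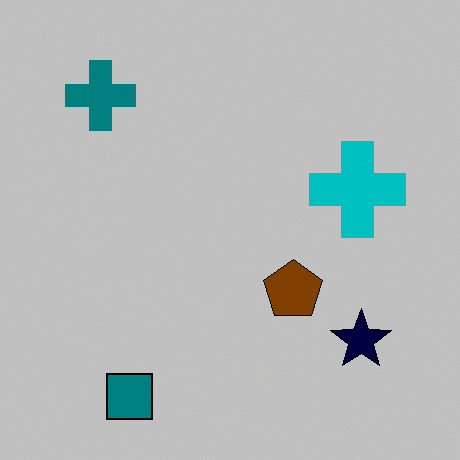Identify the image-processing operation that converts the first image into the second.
This is the original image aggressively posterized.

Each flat color has snapped to a coarser quantized level — most visibly, the near-white background has dropped to a flat grey.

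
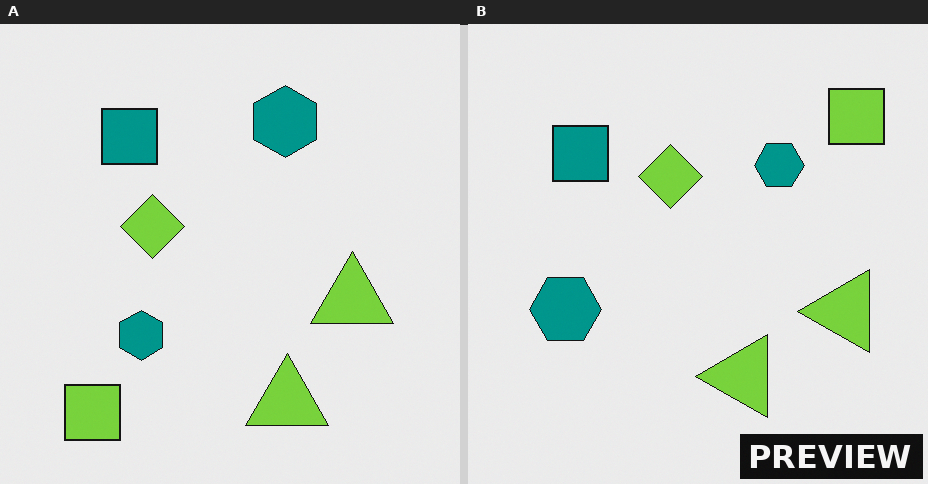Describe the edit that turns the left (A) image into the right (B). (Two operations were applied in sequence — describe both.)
It was transposed (reflected across the top-left ↔ bottom-right diagonal), then watermarked with the text "PREVIEW" in the lower-right corner.

Shapes have swapped their row and column positions — what was in the top-right is now in the bottom-left — a diagonal reflection. A dark label reading "PREVIEW" appears in the lower-right corner.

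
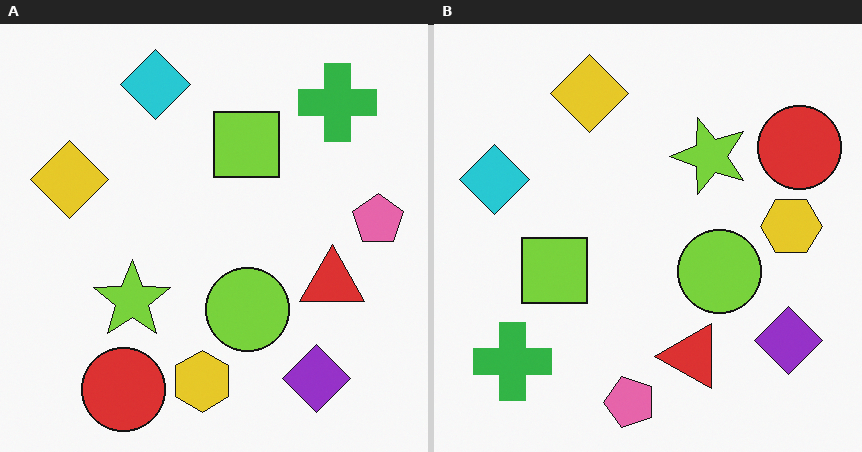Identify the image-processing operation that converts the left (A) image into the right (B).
The transformation is: transposed (reflected across the top-left ↔ bottom-right diagonal).

Shapes have swapped their row and column positions — what was in the top-right is now in the bottom-left — a diagonal reflection.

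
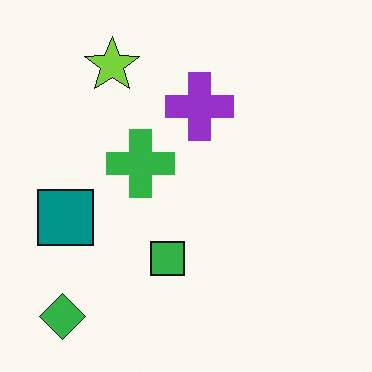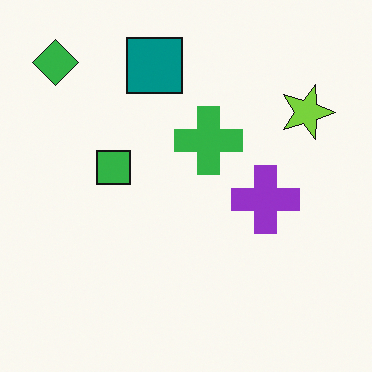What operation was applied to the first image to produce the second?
The image was rotated 90° clockwise.

The green diamond sits in the bottom-left of the first image and the top-left of the second — consistent with a whole-image 90° clockwise rotation.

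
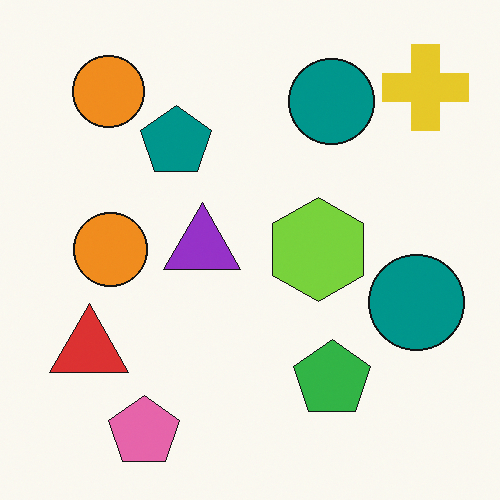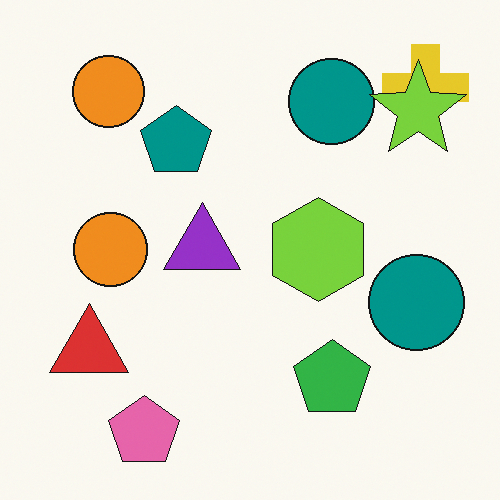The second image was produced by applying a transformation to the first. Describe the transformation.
It was overlaid with an additional lime star.

A lime star appears in the second image that is absent from the first.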